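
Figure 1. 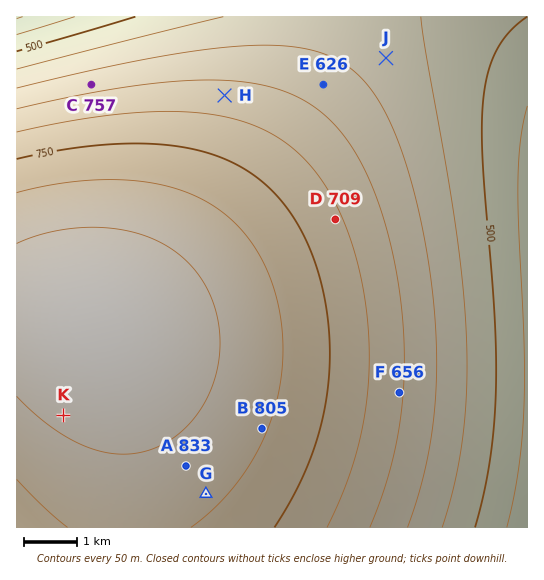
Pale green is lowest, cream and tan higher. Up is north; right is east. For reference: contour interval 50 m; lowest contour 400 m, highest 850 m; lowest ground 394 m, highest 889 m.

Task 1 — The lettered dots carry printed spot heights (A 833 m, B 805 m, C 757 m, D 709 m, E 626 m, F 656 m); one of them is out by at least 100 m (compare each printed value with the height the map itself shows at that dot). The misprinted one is C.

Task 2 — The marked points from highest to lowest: K G H J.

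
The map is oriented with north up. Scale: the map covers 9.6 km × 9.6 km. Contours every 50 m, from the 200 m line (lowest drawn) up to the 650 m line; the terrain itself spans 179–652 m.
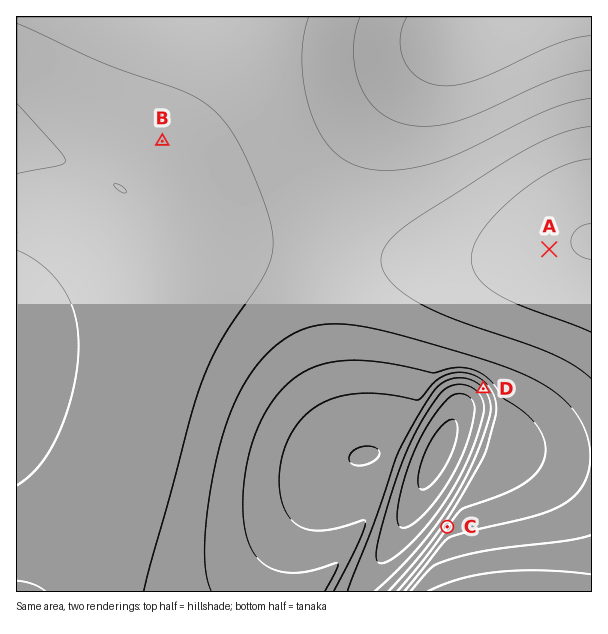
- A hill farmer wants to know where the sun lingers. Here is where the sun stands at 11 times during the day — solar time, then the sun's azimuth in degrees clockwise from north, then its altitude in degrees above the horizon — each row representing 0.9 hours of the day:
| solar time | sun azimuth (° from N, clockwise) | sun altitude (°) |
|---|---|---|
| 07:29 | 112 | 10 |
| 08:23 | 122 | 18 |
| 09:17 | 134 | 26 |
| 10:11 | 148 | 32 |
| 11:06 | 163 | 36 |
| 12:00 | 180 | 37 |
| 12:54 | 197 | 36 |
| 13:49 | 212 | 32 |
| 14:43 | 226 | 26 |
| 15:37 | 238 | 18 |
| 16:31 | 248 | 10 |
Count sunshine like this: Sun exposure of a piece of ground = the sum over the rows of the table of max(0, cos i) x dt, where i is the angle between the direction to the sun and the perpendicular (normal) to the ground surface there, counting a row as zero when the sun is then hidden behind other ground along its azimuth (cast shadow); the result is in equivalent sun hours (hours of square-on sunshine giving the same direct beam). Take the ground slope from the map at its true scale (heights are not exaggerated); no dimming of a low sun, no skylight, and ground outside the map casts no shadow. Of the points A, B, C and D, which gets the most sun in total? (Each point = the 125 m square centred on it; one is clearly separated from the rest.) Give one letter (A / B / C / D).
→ D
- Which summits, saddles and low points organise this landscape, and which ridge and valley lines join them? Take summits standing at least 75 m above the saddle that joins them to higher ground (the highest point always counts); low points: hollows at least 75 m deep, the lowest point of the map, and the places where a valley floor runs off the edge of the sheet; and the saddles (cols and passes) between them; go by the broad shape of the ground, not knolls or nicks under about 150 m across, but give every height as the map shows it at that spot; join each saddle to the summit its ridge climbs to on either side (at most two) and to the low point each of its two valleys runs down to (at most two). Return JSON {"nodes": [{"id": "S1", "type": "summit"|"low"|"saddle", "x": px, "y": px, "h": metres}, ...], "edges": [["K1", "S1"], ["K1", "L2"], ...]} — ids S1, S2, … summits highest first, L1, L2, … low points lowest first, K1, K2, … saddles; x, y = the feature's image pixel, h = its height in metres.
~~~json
{"nodes": [
{"id": "S1", "type": "summit", "x": 588, "y": 242, "h": 652},
{"id": "S2", "type": "summit", "x": 516, "y": 591, "h": 642},
{"id": "L1", "type": "low", "x": 438, "y": 453, "h": 179},
{"id": "L2", "type": "low", "x": 477, "y": 24, "h": 361},
{"id": "K1", "type": "saddle", "x": 326, "y": 252, "h": 538},
{"id": "K2", "type": "saddle", "x": 591, "y": 456, "h": 501}],
"edges": [["K1", "S1"], ["K1", "L1"], ["K1", "L2"], ["K2", "S1"], ["K2", "S2"], ["K2", "L1"]]}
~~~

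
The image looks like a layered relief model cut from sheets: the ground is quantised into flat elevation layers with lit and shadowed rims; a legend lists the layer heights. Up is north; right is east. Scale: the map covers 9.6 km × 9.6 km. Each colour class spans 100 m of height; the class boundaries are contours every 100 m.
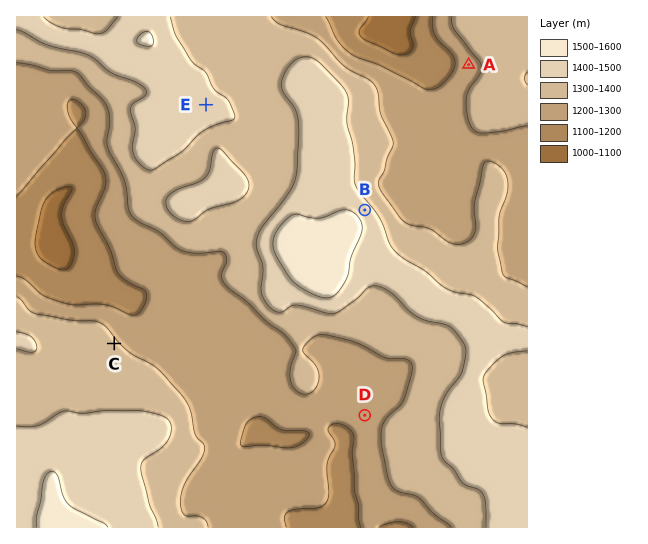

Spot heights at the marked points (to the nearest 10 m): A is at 1260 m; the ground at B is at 1450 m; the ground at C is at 1310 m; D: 1220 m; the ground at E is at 1430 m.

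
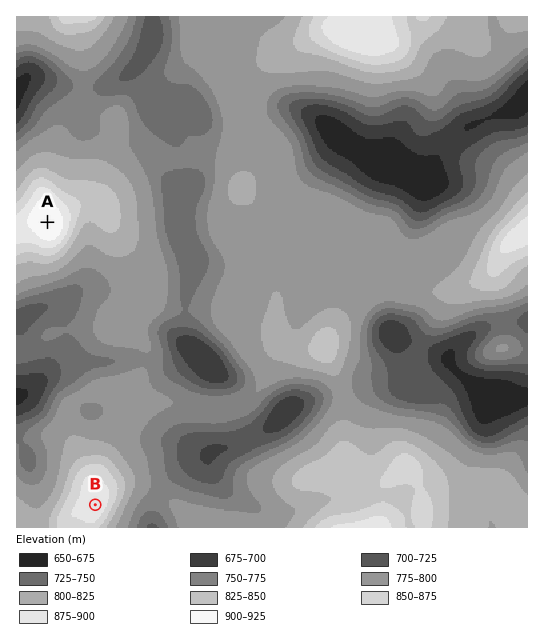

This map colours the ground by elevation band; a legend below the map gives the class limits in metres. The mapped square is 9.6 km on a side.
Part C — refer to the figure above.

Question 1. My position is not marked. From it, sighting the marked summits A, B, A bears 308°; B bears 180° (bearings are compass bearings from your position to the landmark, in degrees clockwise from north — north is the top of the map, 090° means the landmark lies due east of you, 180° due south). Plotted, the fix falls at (95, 260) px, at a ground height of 790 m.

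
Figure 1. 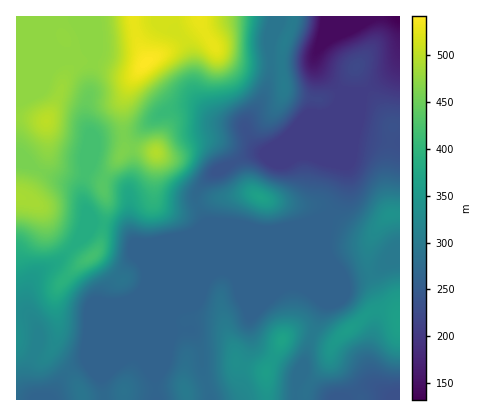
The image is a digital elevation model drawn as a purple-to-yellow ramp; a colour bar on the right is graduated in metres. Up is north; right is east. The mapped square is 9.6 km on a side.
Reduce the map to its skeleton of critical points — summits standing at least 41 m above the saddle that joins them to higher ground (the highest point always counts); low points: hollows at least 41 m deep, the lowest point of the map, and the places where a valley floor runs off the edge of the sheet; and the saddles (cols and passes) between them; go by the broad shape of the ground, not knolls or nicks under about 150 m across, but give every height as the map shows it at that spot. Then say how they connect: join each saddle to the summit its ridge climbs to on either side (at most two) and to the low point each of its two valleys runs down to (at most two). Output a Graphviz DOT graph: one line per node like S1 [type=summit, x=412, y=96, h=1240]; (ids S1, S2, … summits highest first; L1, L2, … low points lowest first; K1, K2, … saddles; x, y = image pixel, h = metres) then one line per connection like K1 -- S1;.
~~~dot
graph terrain {
  S1 [type=summit, x=146, y=62, h=542];
  S2 [type=summit, x=282, y=340, h=369];
  S3 [type=summit, x=260, y=198, h=367];
  S4 [type=summit, x=398, y=322, h=364];
  L1 [type=low, x=398, y=18, h=132];
  L2 [type=low, x=394, y=396, h=234];
  K1 [type=saddle, x=312, y=336, h=300];
  K2 [type=saddle, x=198, y=206, h=275];
  K3 [type=saddle, x=156, y=388, h=265];
  K4 [type=saddle, x=330, y=214, h=263];
  K5 [type=saddle, x=390, y=142, h=233];
  K1 -- S2;
  K1 -- S4;
  K1 -- L1;
  K1 -- L2;
  K2 -- S1;
  K2 -- S3;
  K2 -- L1;
  K3 -- S1;
  K3 -- S2;
  K3 -- L1;
  K4 -- S4;
  K4 -- S3;
  K4 -- L1;
  K5 -- S1;
  K5 -- S4;
  K5 -- L1;
}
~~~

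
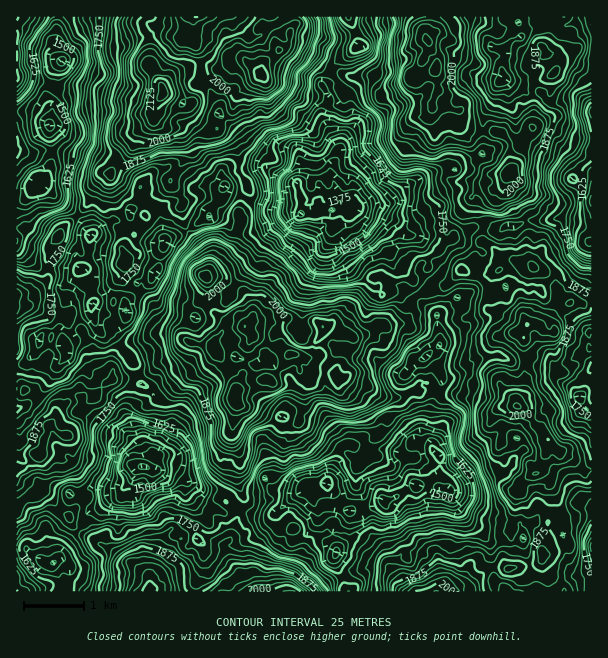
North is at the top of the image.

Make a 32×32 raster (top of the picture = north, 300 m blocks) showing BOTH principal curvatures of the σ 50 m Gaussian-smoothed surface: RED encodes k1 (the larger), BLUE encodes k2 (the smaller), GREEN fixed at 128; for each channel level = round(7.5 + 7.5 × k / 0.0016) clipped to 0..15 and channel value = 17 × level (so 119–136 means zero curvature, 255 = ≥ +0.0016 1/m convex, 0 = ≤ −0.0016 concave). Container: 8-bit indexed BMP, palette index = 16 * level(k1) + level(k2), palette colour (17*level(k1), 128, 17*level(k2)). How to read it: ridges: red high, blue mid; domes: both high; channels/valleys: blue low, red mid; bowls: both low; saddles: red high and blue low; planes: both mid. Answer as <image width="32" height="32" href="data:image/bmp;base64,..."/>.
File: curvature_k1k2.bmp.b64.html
<image width="32" height="32" href="data:image/bmp;base64,Qk02CAAAAAAAADYEAAAoAAAAIAAAACAAAAABAAgAAAAAAAAEAAATCwAAEwsAAAABAAAAAAAAAIAAABGAAAAigAAAM4AAAESAAABVgAAAZoAAAHeAAACIgAAAmYAAAKqAAAC7gAAAzIAAAN2AAADugAAA/4AAAACAEQARgBEAIoARADOAEQBEgBEAVYARAGaAEQB3gBEAiIARAJmAEQCqgBEAu4ARAMyAEQDdgBEA7oARAP+AEQAAgCIAEYAiACKAIgAzgCIARIAiAFWAIgBmgCIAd4AiAIiAIgCZgCIAqoAiALuAIgDMgCIA3YAiAO6AIgD/gCIAAIAzABGAMwAigDMAM4AzAESAMwBVgDMAZoAzAHeAMwCIgDMAmYAzAKqAMwC7gDMAzIAzAN2AMwDugDMA/4AzAACARAARgEQAIoBEADOARABEgEQAVYBEAGaARAB3gEQAiIBEAJmARACqgEQAu4BEAMyARADdgEQA7oBEAP+ARAAAgFUAEYBVACKAVQAzgFUARIBVAFWAVQBmgFUAd4BVAIiAVQCZgFUAqoBVALuAVQDMgFUA3YBVAO6AVQD/gFUAAIBmABGAZgAigGYAM4BmAESAZgBVgGYAZoBmAHeAZgCIgGYAmYBmAKqAZgC7gGYAzIBmAN2AZgDugGYA/4BmAACAdwARgHcAIoB3ADOAdwBEgHcAVYB3AGaAdwB3gHcAiIB3AJmAdwCqgHcAu4B3AMyAdwDdgHcA7oB3AP+AdwAAgIgAEYCIACKAiAAzgIgARICIAFWAiABmgIgAd4CIAIiAiACZgIgAqoCIALuAiADMgIgA3YCIAO6AiAD/gIgAAICZABGAmQAigJkAM4CZAESAmQBVgJkAZoCZAHeAmQCIgJkAmYCZAKqAmQC7gJkAzICZAN2AmQDugJkA/4CZAACAqgARgKoAIoCqADOAqgBEgKoAVYCqAGaAqgB3gKoAiICqAJmAqgCqgKoAu4CqAMyAqgDdgKoA7oCqAP+AqgAAgLsAEYC7ACKAuwAzgLsARIC7AFWAuwBmgLsAd4C7AIiAuwCZgLsAqoC7ALuAuwDMgLsA3YC7AO6AuwD/gLsAAIDMABGAzAAigMwAM4DMAESAzABVgMwAZoDMAHeAzACIgMwAmYDMAKqAzAC7gMwAzIDMAN2AzADugMwA/4DMAACA3QARgN0AIoDdADOA3QBEgN0AVYDdAGaA3QB3gN0AiIDdAJmA3QCqgN0Au4DdAMyA3QDdgN0A7oDdAP+A3QAAgO4AEYDuACKA7gAzgO4ARIDuAFWA7gBmgO4Ad4DuAIiA7gCZgO4AqoDuALuA7gDMgO4A3YDuAO6A7gD/gO4AAID/ABGA/wAigP8AM4D/AESA/wBVgP8AZoD/AHeA/wCIgP8AmYD/AKqA/wC7gP8AzID/AN2A/wDugP8A/4D/ANXl46OUpKXot3JxxZS2x+i20ZCSxvW02MbGgKOlpsamglCAgYHn+MnGx3Gl18a2tLNQxcT4kYHWk8bS+tLXldRQpmKl+NG3tqSRgdaStHGAxICylsXEx9a1x6CykOnmxLKAtvHmw9W159axxseUgfei58PXtcW2uJWxpsaQxsXU1ZL11bGicqLno8Ojw7SQx4LFcNBAoqamcLWz06OktLWk53CgxGCh09SBoMH0tcRQk4L11GCwkIBAcrX7tLakkrOi1delwnBgkJDEx/hg0mGQQPbFxrOjk4KD9aH2xZPn4fqk5tizYKKRUNfU9rDVxcjA1dflsteA1qT3kMHV6cWQ5dX6grKBcYOStfv2ULbXx4NgotZxoHDn9+Sjo/fExYP31cLDkqHGxIKE5PTEsfbGkKSzoqSDo1DX5qPi1JKRwaL3k+mTs9fVcaTq+bNwkrGk+Nf19sXU5NPU++jGtWD5srP2tefDgqbWocL25fjD6OXY1qSQ6KKkk/e01XOwsIC0cMWn+IDGpKS31LSRwbWmtNezoYCissei5aD1gtTDw8OBs6TDopXE+PbGtLTV9dOCw4LYtHBwlrXCg+SyotSQkKPmkKPD6OTlg9Tmx7NgxNf449jU6ZClk9f35vj1kdXns8WA1GDFktSjwtfY1/T258ex6LS0YLa1tbTptdLXxceCxZDkwcLFxOJww9e2cZS2+ZFgtOXVgYG0gqGR59e186NycvfDYIP3/vbDg+e1kYOC5NaTo7X31NaSxtTGxpD0xJGi6fqyoNf4xqakx6VxgcbYtLbmlNe0tdbZtsRxkeb5kHDV1YJQoNnWoqO2tOZggYTWs2DEcdXThLXo1SC0xPrRcNSk5rTRcLD3tJJQwrODcra0pbXVoZCAsJDCsYCkYPPEtZGjo/iiofbUs4CUknJRkaPHgebF+da0xeiSYGCS2Nb4kJP6kqNQ9fqTQMWVo5S1oILXxda2+Pa0cfW0kIGm+veicLG0pYD0gPSwtpHFg7bncNBws8X7taRRs+b006TEsffFgrSjpNWSw2DVgYHWt/fW1pLBYOPUpbXEhFBhYaXq1uf3xtT5hLSSw/aRkILG+KTX18T34/jFttWCcXDHpKPG+JPVo7DGo+aygrPFcLDl6LbGs6SR6Ob3cqSBspS3x5X3+NPSoeXl18TTsbTm1bPC19XXkqTCoLKh+sDBxaOStPP3g5G3k/z4o2Cy9uSQ+rX2gaFgcLTnx7WkciBgxMTp+qTW0ujm5/O2taCgs7LS9Oak5sGj18Xn1ZNxkaK1tpH0cnByxcWB9/e11JBAtdf4xOeCcJHD6aT41cWQt6TH6ca2ssa2lNe1+vi0gMWi5vrXxsPEk6KSpLU="/>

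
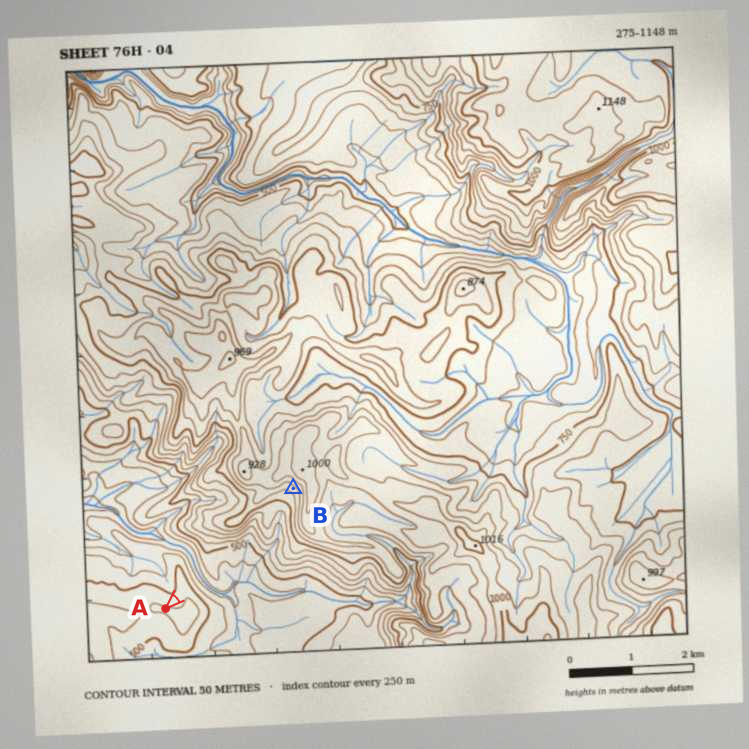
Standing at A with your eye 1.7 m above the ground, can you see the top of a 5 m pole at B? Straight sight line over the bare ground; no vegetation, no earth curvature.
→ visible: true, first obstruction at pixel None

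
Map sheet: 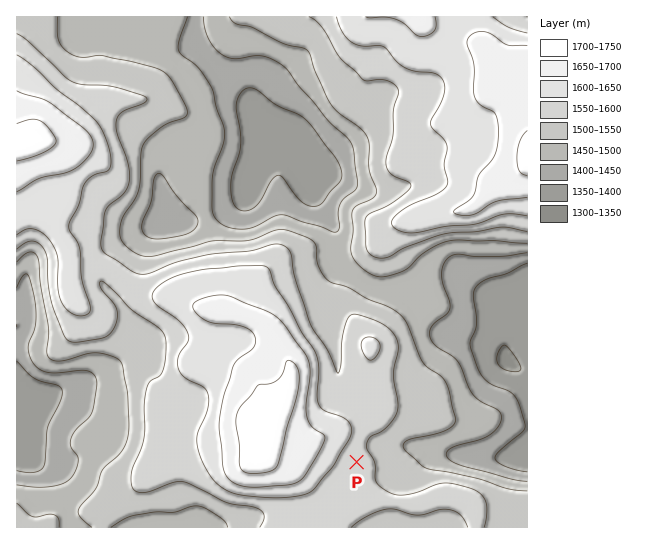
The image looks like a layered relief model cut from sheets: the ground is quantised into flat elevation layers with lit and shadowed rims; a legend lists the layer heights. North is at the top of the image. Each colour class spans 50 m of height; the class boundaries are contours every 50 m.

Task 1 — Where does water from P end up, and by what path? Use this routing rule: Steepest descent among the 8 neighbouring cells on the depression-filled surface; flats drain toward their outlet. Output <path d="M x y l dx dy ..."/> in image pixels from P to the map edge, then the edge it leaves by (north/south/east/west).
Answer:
<path d="M357 462l12-12 29 0 7-3 18 0 2 2 5 0 1 1 12 1 2 2 6 0 2 1 6 0 2 1 8 0 1 2 57 0"/>
exit: east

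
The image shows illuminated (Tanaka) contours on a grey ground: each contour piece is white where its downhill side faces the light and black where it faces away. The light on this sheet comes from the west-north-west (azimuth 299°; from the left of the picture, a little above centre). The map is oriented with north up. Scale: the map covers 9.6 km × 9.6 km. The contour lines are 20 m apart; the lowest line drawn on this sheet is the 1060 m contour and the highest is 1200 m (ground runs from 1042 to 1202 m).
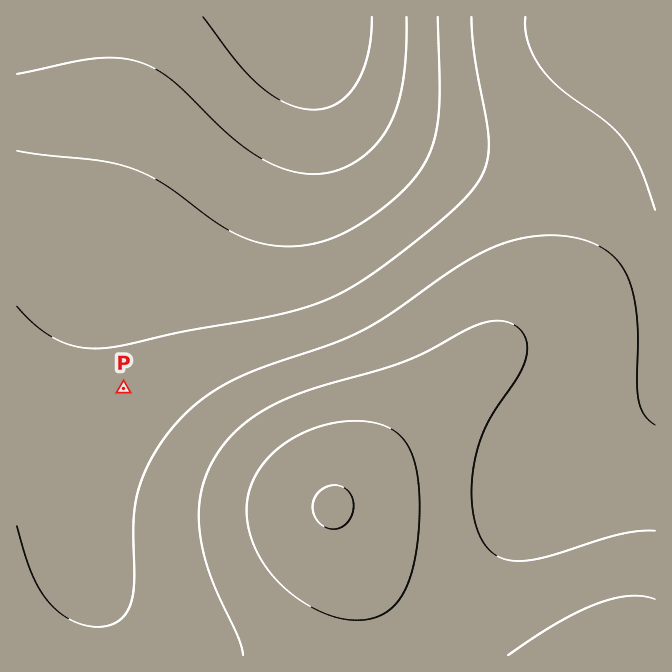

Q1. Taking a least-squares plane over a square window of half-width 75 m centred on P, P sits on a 1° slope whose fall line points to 333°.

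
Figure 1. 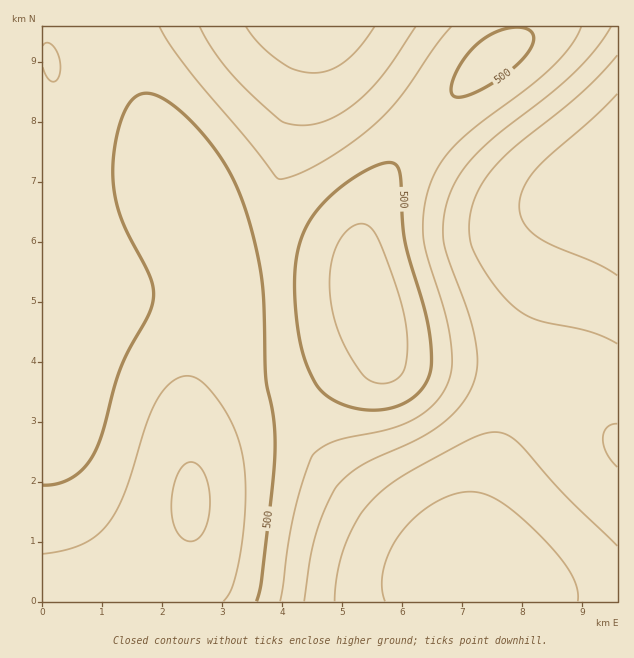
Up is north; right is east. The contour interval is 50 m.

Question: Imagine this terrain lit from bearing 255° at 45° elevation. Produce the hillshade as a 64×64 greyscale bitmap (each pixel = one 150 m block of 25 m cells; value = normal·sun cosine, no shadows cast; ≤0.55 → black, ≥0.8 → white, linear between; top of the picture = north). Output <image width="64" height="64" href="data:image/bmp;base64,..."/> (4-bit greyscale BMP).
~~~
<image width="64" height="64" href="data:image/bmp;base64,Qk12CAAAAAAAAHYAAAAoAAAAQAAAAEAAAAABAAQAAAAAAAAIAAATCwAAEwsAABAAAAAAAAAAAAAAABEREQAiIiIAMzMzAERERABVVVUAZmZmAHd3dwCIiIgAmZmZAKqqqgC7u7sAzMzMAN3d3QDu7u4A////AKqqqqqqqquqqZh2VURERVZmd3eIiIiZmZmqqqq7u7u7qqqqqqqqu6qpmHZVRERFVWZ3d4iIiJmZmqqqq7u7u7uqqqqqqqq7qqmIdlRERERVZnd3iIiImZmaqqq7u7u7u5maqqqqq7u6qYd2VERERVVmd3eIiImZmaqqq7u7u7zMmZmqqqq7u7qph2ZURERFVWZ3d4iIiZmZqqq7u7u8zMyZmaqqq7u7uqmHZVREREVWZnd3iIiJmZqqq7u7u8zMzJmaqqqru7u6qYdlVERERVZmd3eIiImZmqqru7u8zMzMmZqqqru7u7qph2VURERVVmZ3d4iIiZmaqru7u8zMzMyZmqqru7u7uqmHZVRERFVWZnd3iIiJmaqqu7u8zMzMzJmaqqu7vMu6qYdlVERFVWZnd3iIiImZqqq7u8zMzMzLmZqqu7vMy7qph2VUREVVZmd3eIiIiZmqq7u7zMzMzLuZqqq7vMzLupmHZVREVVZmZ3d4iIiJmaqru7vMzMzMu5mqq7vMzMy6mIdlVVVVVmZ3d4iIiImZqqu7vMzMzMu7maqru8zMzLqYd2VVVVVmZ3eIiIiIiZmaq7u7zMzMu7uZqqu8zMzMuph3ZVVVVmZ3iIiIiIiImZqqu7vMzMy7u5mqu7zMzMy6mHdlVVVmZniIiIiIiIiZmqq7u7zMu7u7maq7vMzMy7qYd2ZVVmZniIiZmIiIiImZqqu7u7u7u7qZqru8zMzLuph3ZmZmZniJmZmZmIiIiJmaq7u7u7u7qpmqu7zMzMu6mHdmZmZneJmZqpmYiHd4iZqqu7u7u7qqmaq7vMzMy7qYd2ZmZneJmqqqqZiHd3eImaqru7u7qqqZqru8zMzLqph3ZmZneJqqq7uqmId2Z3iJmqq7u7qqqZmqu7zMzLuqmHdmZ3d4mqu7u7qYh2ZmZ4iaqqu6qqqZmaqru8zMu6mYd3d3d4mqu7zLuph2ZVVmeJmqqqqqqZmZqqu7zMy7qZh3d3d3iau8zMy6mHZVVVZ4iZqqqqqpmZmaq7u8y7upmId3d3iKu7zMzLqYdlREVWeJmaqqqpmZmZqqu7u7u6mYh3d3iIq7zMzMuphlRDRFZ4iZmqqpmZiZmaqru7u7qpiIh3iImrzMzMy6l2VDM0VneJmZmZmZiJmZqqu7u7uqmYiIiIiavMzdzLqHZEMzRWZ4iZmZmZmImZmaqru7u6qZiIiIiJrMzd3MuodUMzNFZniJmZmZmIiZmZqqq7u7qqmYiIiIm8zd3cuphlQzM0VWeImZmZmYiImZmaqru7u6qZiIiIibzN3dy6l2UzMzRVZ4iJmZmYiIiJmZqqq7u7qqmYiIiJvN3dzLqHVDMjNFVniImZmYiIiIiZmaqru7u6qZiIiIm83d3MuYZUMiI0VWeIiJmYiIiIiJmZqqu7u7qpmIiIibzd3cupdlMyIjRWZ3iIiIiIiIiIiZmqu7u7uqmYiIiJvN3dy6l2QyIiNFZneIiIiIiIiIiZmaq7u7u6qZiIiInM3dzLqHVDIiM0Vmd4iIiIiIiIiJmaqru7u7qpmIh3iszd3MuYZUMiIzRWZ3iIiIiIiIiImZqru7y7uqmYh3eKzN3cuphlMiIjNFZ3eIiIiIiIiIiZmqu7zLu6qYh3d4rMzcy6l2QyIiNEVneIiIiIiIiIiZmqq7vMu7qZiHd3iszMzLqXZDIiI0VWd4iIiIiIiIiJmaq7vMy7qpmHd3eKvMzMupdlMyIzRWZ3iIiIiJmYiImaqru8zLuqmId3d4q8zMy6l2VDMzNFZneIiIiJmZmYmZqru8zMu6mYd3d3ebvMy7qYZUMzNEVmd3iIiImZmZiZmqu7zMu7qYh3Zmd5u7u7uph2VDM0RVZ3eIiImZmZmJmqq7zMy7qph3ZmZnmru7u6mHZVRERFVmd4iIiZmZmZmaq7vMzLupmHdmZmeaq7u7qph2VURFVWZ3eIiJmZmZmZqrvMzLuqmHdmZmZ4qqu7uqmHdlVVVVZnd4iIiZmZmZmqu8zMu6mYd2ZmZniaqru6qph3ZVVVVmd3iIiJmZmZmau7zMy7qYh2ZmZmeJmqq7uqmYd2ZlVmZnd4iIiZmZmaq7vMy7qph3ZmZmZ4maqqu7qpmIdmZmZmd3eIiImZmZqru8zLupiHZmVmZniZmqq7u6qZiHdmZmZnd3iIiJmZmqu7zLuqmHdmVWZmd4mZqru7uqqZh3dmZmd3d4iIiJmaq7vLu6mYdmZVZmZ3iZmqu7u7uqmYh3ZmZnd3eIiIiZqru7u7qYh2ZVVmZneImaqru7u7qqmId3ZmZ3d3eIiJmqu7u7qph3ZlVWZmd4iZqqu7u7u7qpmHd3ZmZ3d3eImaq7u7upmHZlVVZmd3iJmaq7vMzLu6qZiHd2ZmZ3d3eZqru7uqmHdmVVZmZ3eImZqru8zMzLuqmYh3ZmZmZnd5mqu7u6qYd2ZVVmZnd4iZmqu7zMzMy7qpmHd2ZmZmZnmqu7u6qZh2ZlVmZnd3iJmaq7vMzMzMu6qYh3dmZmZmaaq7u7qpiHZmVWZmd3iImZqru8zMzMzLuqmId2ZmZmZpqru7qpmHdmZWZmd3eIiZmqu7zMzMzMu6qZiHdmZlVWqqu7uqmIdmZmZmZ3d4iJmaq7vMzMzMy7uqmId3ZmVVWqq7uqqYh2ZmZmZnd4iImZqru8zMzMzLu6qZiHdmZlVaqru6qZh3ZmZmZnd3iIiZmqu7vMzMzMu7qpmYh3ZmZV"/>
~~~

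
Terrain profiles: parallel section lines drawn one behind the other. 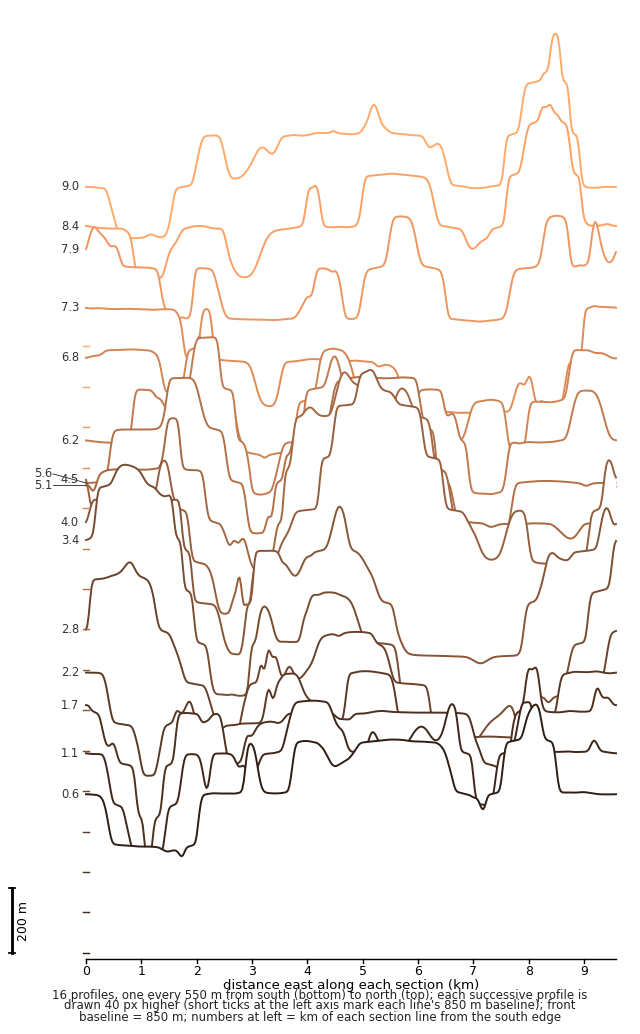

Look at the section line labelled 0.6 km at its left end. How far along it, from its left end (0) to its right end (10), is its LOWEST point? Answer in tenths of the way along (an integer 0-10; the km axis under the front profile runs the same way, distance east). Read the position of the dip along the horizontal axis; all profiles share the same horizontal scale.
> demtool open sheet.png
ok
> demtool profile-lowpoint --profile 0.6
2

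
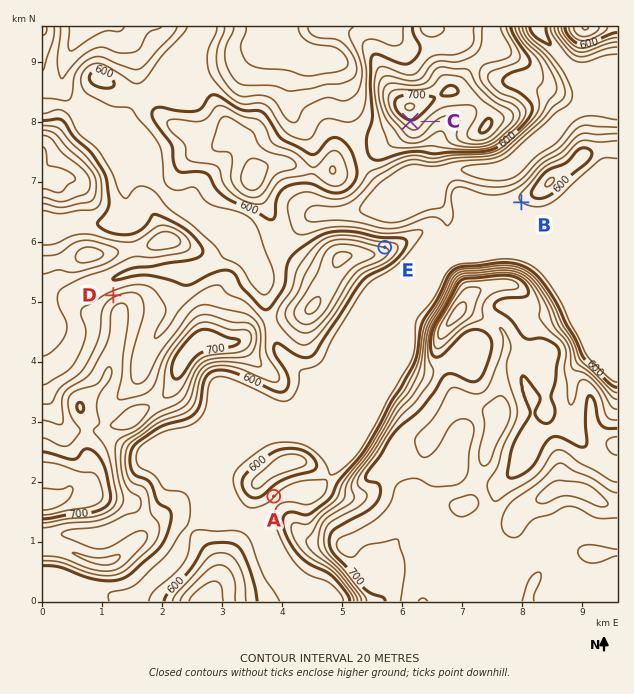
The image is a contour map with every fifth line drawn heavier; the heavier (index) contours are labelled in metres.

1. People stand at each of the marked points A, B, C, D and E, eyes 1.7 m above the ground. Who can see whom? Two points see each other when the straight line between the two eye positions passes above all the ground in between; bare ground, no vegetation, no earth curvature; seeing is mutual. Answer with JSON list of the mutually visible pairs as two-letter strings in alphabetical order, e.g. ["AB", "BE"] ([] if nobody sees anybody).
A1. ["BC", "BE", "CD", "CE"]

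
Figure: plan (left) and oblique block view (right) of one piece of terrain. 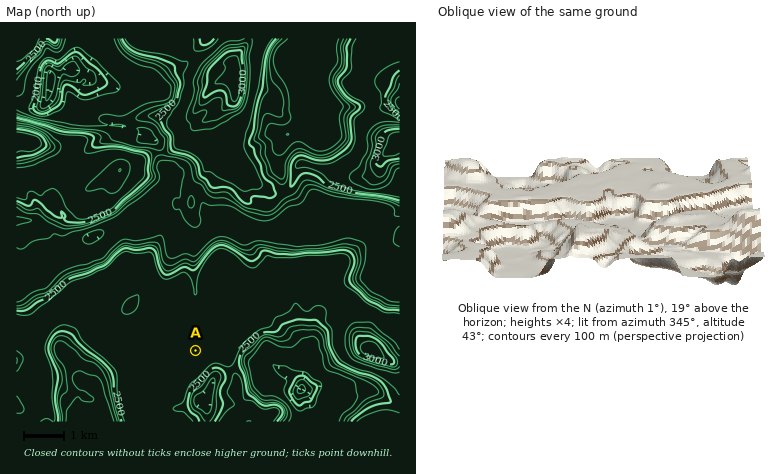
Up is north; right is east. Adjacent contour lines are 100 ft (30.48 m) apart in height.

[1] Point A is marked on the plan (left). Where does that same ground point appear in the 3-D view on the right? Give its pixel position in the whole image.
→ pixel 608 176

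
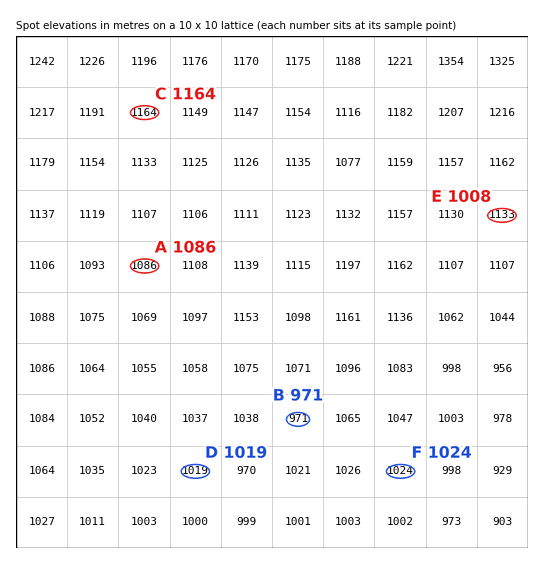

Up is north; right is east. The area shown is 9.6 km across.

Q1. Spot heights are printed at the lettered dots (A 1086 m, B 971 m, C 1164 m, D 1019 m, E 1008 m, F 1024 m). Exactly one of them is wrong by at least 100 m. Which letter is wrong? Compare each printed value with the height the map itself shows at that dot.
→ E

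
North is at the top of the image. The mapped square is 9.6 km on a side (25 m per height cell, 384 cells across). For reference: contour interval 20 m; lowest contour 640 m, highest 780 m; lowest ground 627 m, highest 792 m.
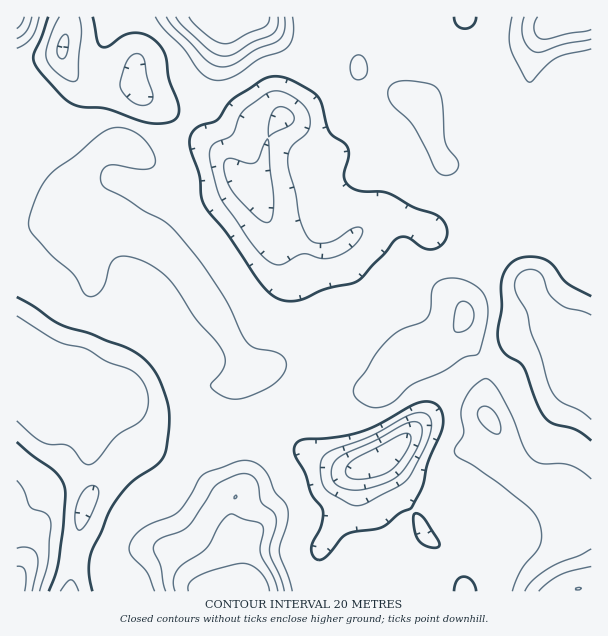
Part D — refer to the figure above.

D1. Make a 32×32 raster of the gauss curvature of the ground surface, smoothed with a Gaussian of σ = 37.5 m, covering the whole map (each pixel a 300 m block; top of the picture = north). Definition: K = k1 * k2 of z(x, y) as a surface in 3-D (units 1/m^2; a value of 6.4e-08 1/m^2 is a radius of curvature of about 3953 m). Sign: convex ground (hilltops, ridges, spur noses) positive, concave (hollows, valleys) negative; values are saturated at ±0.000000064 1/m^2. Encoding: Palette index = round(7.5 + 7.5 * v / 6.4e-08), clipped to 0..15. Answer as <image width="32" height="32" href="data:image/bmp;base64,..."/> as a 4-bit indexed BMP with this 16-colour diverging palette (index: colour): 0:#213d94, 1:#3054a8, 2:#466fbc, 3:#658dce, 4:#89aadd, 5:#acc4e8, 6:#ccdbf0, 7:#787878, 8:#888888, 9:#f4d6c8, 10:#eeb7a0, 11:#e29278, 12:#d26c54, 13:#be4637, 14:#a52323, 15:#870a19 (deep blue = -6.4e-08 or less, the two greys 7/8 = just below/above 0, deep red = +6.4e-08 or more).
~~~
<image width="32" height="32" href="data:image/bmp;base64,Qk12AgAAAAAAAHYAAAAoAAAAIAAAACAAAAABAAQAAAAAAAACAAATCwAAEwsAABAAAAAAAAAAlD0hAKhUMAC8b0YAzo1lAN2qiQDoxKwA8NvMAHh4eACIiIgAyNb0AKC37gB4kuIAVGzSADdGvgAjI6UAGQqHALdFh4eNmI/Fd3eIiHh2ab54VJd3N3dkiIiIiHd3h2Z3c3aHaod3YNmIiHeHeHeHd4eGd3iGeIyHdnd4iHh4h4d4bYh3mHZWZYdnd3h4iId3d3eHiIh655dWVXVoh4h3iHiFZ3d3V7d4a/vUV4d3Z6h3h3iId3hFdySpvIiIdnh3ineId3eHd3dmiH/FdneIiHh4h4d3d3eHh3maonrnd3h5h4iId3d3d3eIlgJph3eGd3d4qHiHmId3iHd3dmd4p4d4d4Z4iHiXd3d3iId3iIeHaYd3d4d3h3d3iJh1aXd4h4d3eHd3d4d4eHeHeXt4eHeId4h4iHd3eHh3iK12d3h3eId3d4h3d3h3h3eYZ4V3iId4iHd3d4h3d4d3dlf4iHeIeIiHeId3eId3d3d0VHd3eHd3h3iIh2eIiIl3d3d3aHmJd3d4eIeJiHd5eIeId4mIeIh3Z4iHh3eHd3d3eHh3h3eId3ioh3eId3d3d3d3d3d4dniLl3mIiHd4h4h4iId3WPZ3WmdqeHd3d4d4d4h3d3qldmdoWEd3iHeIiHd3iHd2h2eImL9oeHd4h4d3d3d3Zqt3dnjHV3d4iHeHh3h3ZGeHh1RnVneHeIh3d3eHI/eHuXdHe3Z3iHh3d3c2phX4h4iJjYgid3iId3d1iYb3qXdkXKl+8nd3d3eIds2O"/>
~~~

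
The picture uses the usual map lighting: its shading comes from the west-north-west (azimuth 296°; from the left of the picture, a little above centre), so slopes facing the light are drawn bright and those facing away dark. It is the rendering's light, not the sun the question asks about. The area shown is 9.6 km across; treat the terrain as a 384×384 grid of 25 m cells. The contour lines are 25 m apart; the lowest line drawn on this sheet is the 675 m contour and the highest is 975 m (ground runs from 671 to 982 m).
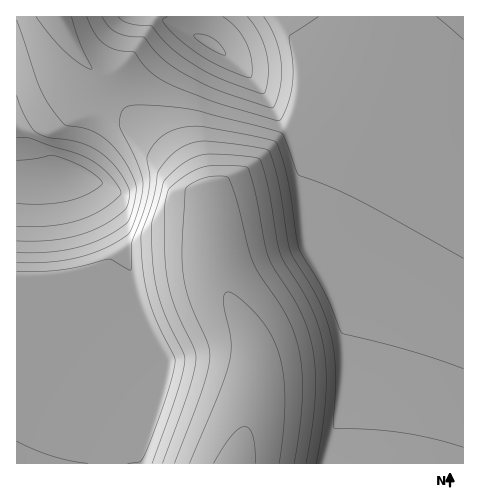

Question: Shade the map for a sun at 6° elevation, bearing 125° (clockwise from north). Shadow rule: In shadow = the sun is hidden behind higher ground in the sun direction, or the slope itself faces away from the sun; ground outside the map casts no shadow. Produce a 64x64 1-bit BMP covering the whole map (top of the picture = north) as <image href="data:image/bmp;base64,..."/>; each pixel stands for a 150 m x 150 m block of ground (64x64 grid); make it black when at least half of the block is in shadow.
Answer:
<image width="64" height="64" href="data:image/bmp;base64,Qk0+AgAAAAAAAD4AAAAoAAAAQAAAAEAAAAABAAEAAAAAAAACAAATCwAAEwsAAAIAAAAAAAAA////AAAAAAAAADgAAAAAAAAAPAAAAAAAAAA8AAAAAAAAABwAAAAAAAAAHgAAAAAAAAAeAAAAAAAAAA4AAAAAAAAADgAAAAAAAAAPAAAAAAAAAAcAAAAAAAAABwAAAAAAAAAHAAAAAAAAAAcAAAAAAAAAAwAAAAAAAAADAAAAAAAAAAAAAAAAAAAAAAAAAAAAAAAAAAAAAAAAAAAAAAAAAAAAAAAAAAAAAAAAAAAAAAAAAAAAAAAAAAAAAAAAAAAAAAAAAAAAAAAAAAAAAAAAAAAAAAAAAAAAAAAAAAAAAAAAAAAAAAAAAAAAAAAAAAAAABAAAAAAAAAAHAAAAAAAAAAfAAAAAAAAAA/AAAAAAAAAD+AAAAAAAAAP8AAAAAAAAA/wAAAAAAAAH/gAAAAAAAA/+AAAAAAAAD/8AAAAAAAAP/4AAAAAAAA//4AAAAAAAD//AAAAAAAAD/gAAAAAAAADgAAAAAAAAAAAAAAAAAAAAAAAAAAAAAAAAAAAAAAAAAAAAAAAAAAAAAAAAAAAAAAAAAAAAAAAAAAAAAAAAAAAAAAAAAAAAAAAAAAAAAAAAAAAAAAAAAAAAAAAAAAAAAAAAAAAAAAAAAAAAAAAAAAAAAAAAAAAAAAAAAAAAAAAAAAAAAAAAAAAAAAAAAAAAAAAAAAAAAAAAAAAAAAAAAAAAAAAAAAAAA=="/>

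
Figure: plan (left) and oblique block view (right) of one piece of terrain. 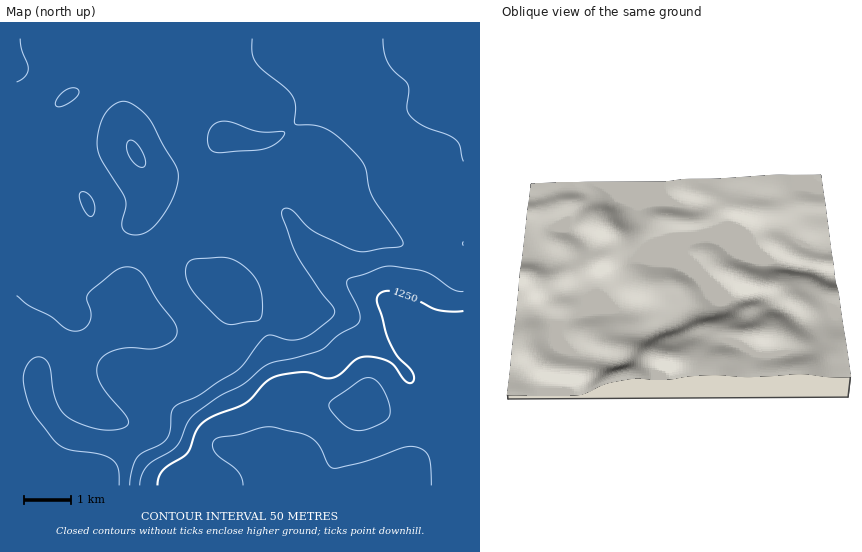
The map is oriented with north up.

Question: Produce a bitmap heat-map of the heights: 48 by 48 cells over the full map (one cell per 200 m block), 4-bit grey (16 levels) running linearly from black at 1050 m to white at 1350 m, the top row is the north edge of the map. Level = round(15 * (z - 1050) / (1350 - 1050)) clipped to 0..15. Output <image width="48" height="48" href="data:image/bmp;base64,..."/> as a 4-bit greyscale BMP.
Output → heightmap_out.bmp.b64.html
<image width="48" height="48" href="data:image/bmp;base64,Qk32BAAAAAAAAHYAAAAoAAAAMAAAADAAAAABAAQAAAAAAIAEAAATCwAAEwsAABAAAAAAAAAAAAAAABEREQAiIiIAMzMzAERERABVVVUAZmZmAHd3dwCIiIgAmZmZAKqqqgC7u7sAzMzMAN3d3QDu7u4A////ABERERERI2iavMy7vN3u7u3d3d3u7u3czBERERERI1eau8u7zN3u7u3d3d3e7u3MzBERERIiI1aJqru8zd7u7u3czM3d3t3MzBERIiIjNEVniavN3e7d7u3czMzM3d3MzBESIzMzM0RFaJvN3d3d3d3MzMzMzMzMzBEiMzMzMzNEV5vMzN3d3dzMzMzMzMzMzBIjMzIiIjM0Voq7u8zMzMzMzd3czMzMzCIzMiIiIjNEVniaq7vMzMzM3e3dzMu7vCIzMiIiIzREVWeJqqu8zMzM3u7dzLu7uyMzIiIiMzRERFVniZq7zMzM3e7dy7u7uyMzIiIjM0RERERWd4mru7u7zN3cuqq7uyMzIiIjMzMzMzRFVniau7uqq83Muqq6qiMzIiIjMzMzMzRERWeJmaqZmry7qqq6qiIyIiIjMzMzMzRERFZ3eIiZmaqqqqu6qiIiIiIiMzMzMzRERFVmZnd4mZmaq7u6qiIiIiIiIiIiIzREVVVVVVZniZmaq7u6qiIiIiIiIiIiIzRFVVVVVVVWeIiau7uqqiIiIzMiIiIiIzRFVVVVVERVZ3iau7qqqiIjMzMiIiIiM0RVVVVVRERFVniau6qqqiMzMzMiIiIjNEVVZlVURERFZomqqqqqmTNEQzMiIiIjRFVWZmVURERVZ4mqqqqZiDRERDMyIiIzRFVmZmVUREVWd4maqZmYd0RVREMzIiIzRVVmZlVEREVnd3iJmYiHZkVVVURDMzM0RVVVVVVERFZnd3d3h3d2ZlVURVVEMzM0RVVVVVRERVZmZmZmZmZmZ1VERFVURERERVVVVERERVZmVVVVVVZmd0RDREVVVVVEREREREREVVVVVEREVWZndzMzNEVVVVVVREREREREVVVUREREVmZndzMzNEVVVVZVRERERERFVVVERERFVmZmZjMzNFVVVVZlVERERERFVVRERERVZmZmZjMzRFVVVVZmVURERERFVURERERWZmZmZzMzRFVVVWZmVUREREREREREREVWZmZmZzM0RFVFVmd2ZVREREREREREREVWZmZmdzM0RERFVnd2ZVREREREREREREVWZmZ3dzM0RERFZ3h2VVVVRERERERERFVWZmZ3dzNERERWZ4h2VUVVVVVVRERERVVmZmd3dzNERERWd4dlVEVVVVVVVURERWZmZnd3eDRERERWd3dlRERVZVVVVVRFVmd3d3d3iERERERWZ3ZURERVVVVVVVVVZnd3d3eIiERVVERFZmZURERFVUREVVVmZ3d3d4iIiERVVURFVlVEQzRERERERVZmZ3d3d4iIiERFVVVEVVREMzM0QzRERVZmZnd3d4iIiDNEVVVEREQzMzMzM0REVVZmZmd3d4iIiDM0RFREREQzMzMzNERVVVVmZmd3d4iIiCMzREREREMzMzMzNEVVVVVWZmd3eIiIiCMzMzM0RDMzMzMzRFVVVVVmZnd3iIiIiCMzMzMzQzMzMzMzRFVVVVVmZnd4iIiIiDMzMzMzMzMzMzMzRFVVVVVmZnd4iIiIiA=="/>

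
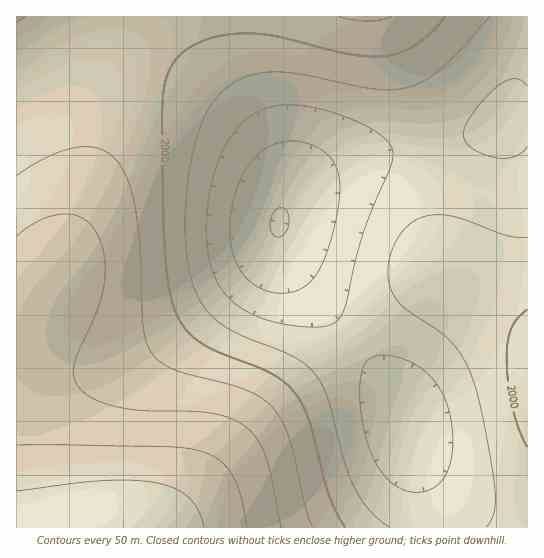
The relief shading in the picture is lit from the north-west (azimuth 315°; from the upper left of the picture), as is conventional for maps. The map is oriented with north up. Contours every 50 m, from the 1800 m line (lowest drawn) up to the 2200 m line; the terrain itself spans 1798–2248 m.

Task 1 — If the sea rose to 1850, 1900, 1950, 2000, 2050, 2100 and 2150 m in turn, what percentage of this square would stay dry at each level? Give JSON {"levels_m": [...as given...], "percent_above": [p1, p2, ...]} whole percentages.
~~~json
{"levels_m": [1850, 1900, 1950, 2000, 2050, 2100, 2150], "percent_above": [95, 83, 61, 43, 26, 17, 7]}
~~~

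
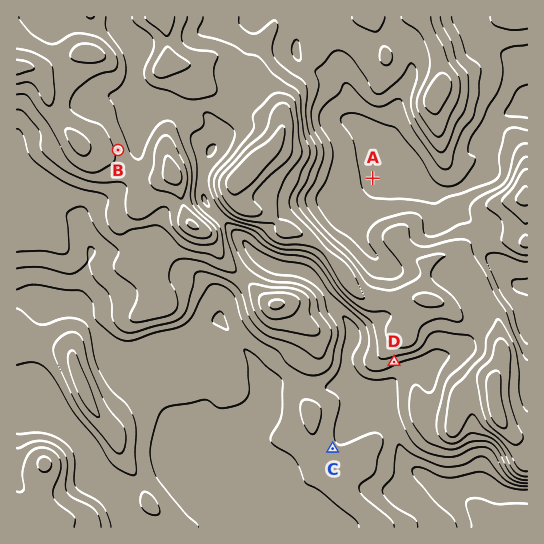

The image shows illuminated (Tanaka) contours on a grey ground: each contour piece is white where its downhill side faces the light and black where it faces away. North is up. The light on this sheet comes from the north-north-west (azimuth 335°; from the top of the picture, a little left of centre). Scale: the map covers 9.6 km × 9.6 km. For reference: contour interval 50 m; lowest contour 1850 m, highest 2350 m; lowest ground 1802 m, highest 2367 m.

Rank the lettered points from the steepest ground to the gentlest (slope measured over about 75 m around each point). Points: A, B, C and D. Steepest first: D B C A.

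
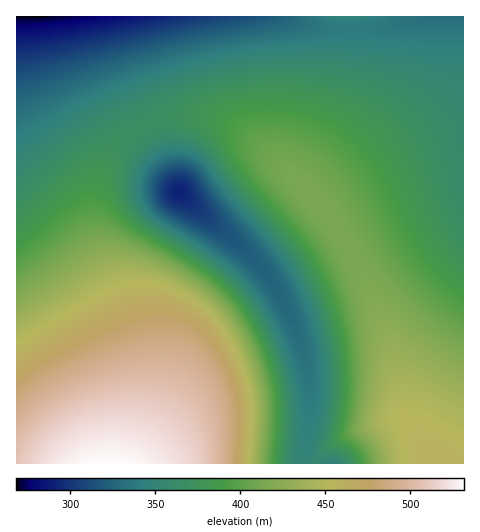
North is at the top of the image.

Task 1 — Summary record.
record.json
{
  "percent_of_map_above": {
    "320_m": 94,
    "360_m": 71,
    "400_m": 42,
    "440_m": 23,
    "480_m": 13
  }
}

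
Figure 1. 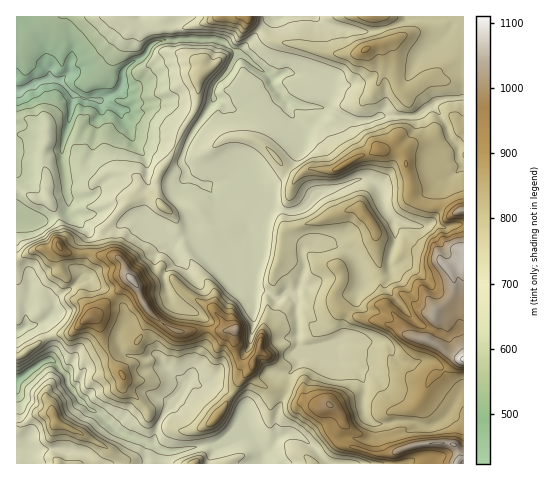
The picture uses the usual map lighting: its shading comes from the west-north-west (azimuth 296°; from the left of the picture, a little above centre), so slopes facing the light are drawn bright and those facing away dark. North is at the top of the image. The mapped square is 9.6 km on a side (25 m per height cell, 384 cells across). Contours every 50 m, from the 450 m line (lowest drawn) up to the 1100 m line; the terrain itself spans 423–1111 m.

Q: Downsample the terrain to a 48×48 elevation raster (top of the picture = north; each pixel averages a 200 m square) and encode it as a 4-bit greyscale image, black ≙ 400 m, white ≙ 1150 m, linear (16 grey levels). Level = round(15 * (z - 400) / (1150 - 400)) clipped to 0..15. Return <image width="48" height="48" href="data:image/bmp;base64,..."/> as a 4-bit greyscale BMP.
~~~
<image width="48" height="48" href="data:image/bmp;base64,Qk32BAAAAAAAAHYAAAAoAAAAMAAAADAAAAABAAQAAAAAAIAEAAATCwAAEwsAABAAAAAAAAAAAAAAABEREQAiIiIAMzMzAERERABVVVUAZmZmAHd3dwCIiIgAmZmZAKqqqgC7u7sAzMzMAN3d3QDu7u4A////AFVmd3d3d3ZlVnhmZmVVZnd3d4mquqqrzVVmZmd4h2VVVVZVVmVVZnZomru7zMu8zVVnd4iHZVVVZmZlVVVVZmaJqqqaq7zMzGZomZhlVVVWd3iHVVVmZmeau6mZmZmZqmZ5mHZUVWZ2Z3iZdVVmZ4mru5iIiZmZmVaJl1VFVmeGZmeJhlVneJu8yoiJmZmZmUV5hkRWZ3h2ZmZ4l2Z3eavMuoiJmaqZmTV4dUVniYd2ZmZniHd4eKq7qYeImZqpmTRnZFZ3mph3ZmZmiZiIiJmYh3eIiZqqmTNFVFZ4mph3ZmZmeamHd4h3d3d4iZqqqlM0RWZ4mZh2ZmZnequYd3d3d3d4iZmqvHZDRWeJmIh3d3d4iqu6d2ZmZ3d4iZmrzmdlVneJmJiIiYiJq5q4d2ZmZ3d4iavNzVZmeIiZmZmJq7qavJiod3d3d3d4m83MzFVWeKqqmZmbzLurzKeYd3d3d3iavMvMzFVVZ6u7mZq8qZmbu4Z3d3d4iJqru6vdzFVlZou7qZvJiIirmGZ3d2d4mZmrurzdzFVmZ5mqqayoiImZhmVmZmd4iIiqqrzMzGZmZ4iJq8yoeIiIZVVnZmd4iHeJmqu83WZneHeJrNyoiHd2VVVnd2d4iHeIiKq83WZoiIeJvcuHd2ZlVVVnd3d4iHeIeJm83XZ4mIiavLl3ZmZVVVVXd3eIiHeIeInN3Xiaqpmry5dmZmVVVVVXh3d3d3iIeInN3VeJuoiImHZmZlVVVVVWd3d3d3iYeIm83URXmHZnd2ZmZlVVVVVWd3d3d4iYd4iavERFZlVmZmZmZlVVVVVWeIiIiImYd3eJqkREVEVWZmZmZlZlVVVWZneJmZqHd4iJvERVVEVWZmZndmZVVVVVZmZ4iZl2eJmavEVVVEVVZnZ3ZVVVVVVVZ2ZmeIh2eZmZmlVVREVVZmZmVVVVVVVVaHZmZndmeamYiURVREVVVmZmVVVVVVVWaId3dmZniamIiERVREVVVmZmZVVVVVVWd4mZqXd4ipmIiERVRERVVVVWZVVVVVVndmeImqmZmpmIiERVNERERERVZVZmVVZ3ZlZneJqqqpmIiERVQ0REQzRFZlVmZmd2ZVVmd4mqqZmYiERVQ0Q0MzRFZlVWZmZmVVVmZniJmZiIiERFQjMzMjNFVmVVVVVVVVVWZmZniIiIiEREMjMiIiNEVWVVVVVVVVVVZmZmZ3d3iCMzMiIRIiM0VWZUVVVVVVVVZnd3eId3dxIiIREREiNEVWdUVVVVRVVVZneHiIh3dxERESIiIiNEVmdkVVVUVVVVZmeIiIiIiCIRESIzIjNEVnh1RVVEVVVVZneIiIiIiCIhIiIzMjRFVniHVFRFVVVmZ4iImIiIiDIiIiIzMzNFZnd3ZERVVmZ3iJmZmIiIiDMiIiMzREQ1VmZlVEVmZ3d4iJqpmYd3dzMiMzM0RVVERERERmZnd3d3d4iZmYh3dyMzMzNFVVVVZmZmeIdmZnZmZ3eIiYh3dyIzMzRVVVVmZmeJmqlmZmZmeImZh3d3dw=="/>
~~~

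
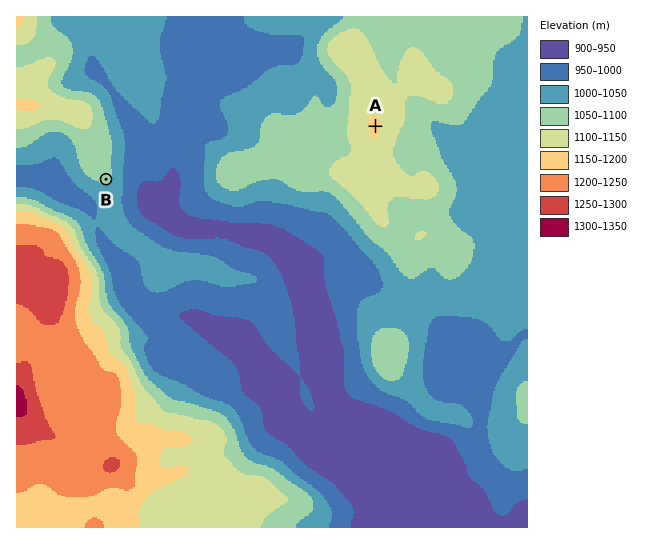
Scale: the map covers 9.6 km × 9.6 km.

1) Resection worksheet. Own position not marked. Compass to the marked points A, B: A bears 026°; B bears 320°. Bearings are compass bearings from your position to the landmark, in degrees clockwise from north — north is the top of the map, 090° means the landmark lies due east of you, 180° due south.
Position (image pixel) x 260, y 363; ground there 940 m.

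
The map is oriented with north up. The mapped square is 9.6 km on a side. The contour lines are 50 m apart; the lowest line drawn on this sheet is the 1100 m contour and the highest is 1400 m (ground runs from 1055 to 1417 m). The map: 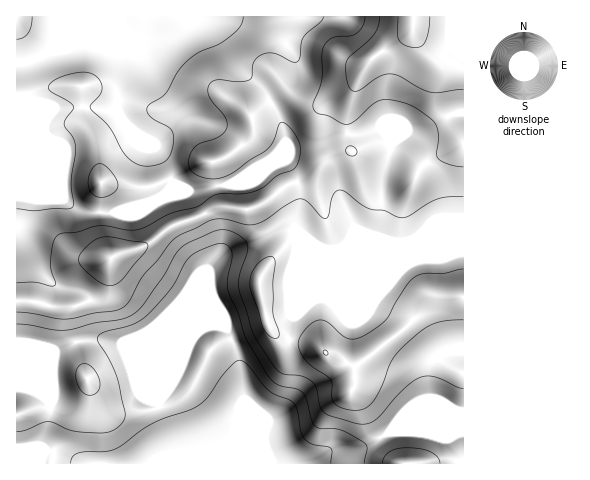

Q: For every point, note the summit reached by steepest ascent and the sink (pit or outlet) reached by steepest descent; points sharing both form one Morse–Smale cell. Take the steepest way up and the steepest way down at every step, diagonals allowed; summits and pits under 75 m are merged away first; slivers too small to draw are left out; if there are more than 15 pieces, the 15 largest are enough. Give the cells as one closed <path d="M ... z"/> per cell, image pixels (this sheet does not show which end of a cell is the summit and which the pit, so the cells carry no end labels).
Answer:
<path d="M463 16l-50 0-1 15-8 7-29 18-10 10-11 21-7 23-1 17 5 24-24 7-16 18-14 6 4 20-6 30-5-2-13 0-25 12-25 10-15 13-5 7-44 107-3 24-2 0-18-18-20-42-14-4-18 0-24 7-10 5-2 7 0 40-2 5-17-13-7-2-10 1 1 75 284 0 10-2 21-12 21 0 12-4 24-14 30 0 14 4 18 0 13-4z"/><path d="M412 16l-395 0-1 47 4 1 1 32 42 101 7 8 12 6 30 2 34-9 16-8 11-13 16 8 40-6 16-9 40-15 3 1 10 20 13-6 16-18 24-7-4-13-1-20 2-14 9-23 8-15 10-10 29-18 8-7z"/><path d="M297 182l-14 6-27 19-10 3-28-3-7 3-15 8-27 9-22 18-9 4-27 9-11 33-9 9-7 3-16 5-12 0-24-7-15 0-1 87 17 2 17 13 2-5 0-40 2-7 28-11 24-1 16 5 18 41 19 18 4-24 46-109 14-16 8-5 21-7 25-12 13 0 5 2 6-30-1-14z"/><path d="M19 64l-3 0 1 237 15 0 24 7 12 0 16-5 7-3 9-9 11-33 27-9 9-4 22-18 27-9 15-8 7-3 25 3 13-3 27-19 14-7-6-13-6-7-40 15-16 9-40 6-16-8-4 6-12 10-38 13-14 1-27-3-15-13-35-84-7-17z"/><path d="M463 432l-12 4-18 0-14-4-30 0-24 14-12 4-21 0-21 12-9 1 161 1z"/>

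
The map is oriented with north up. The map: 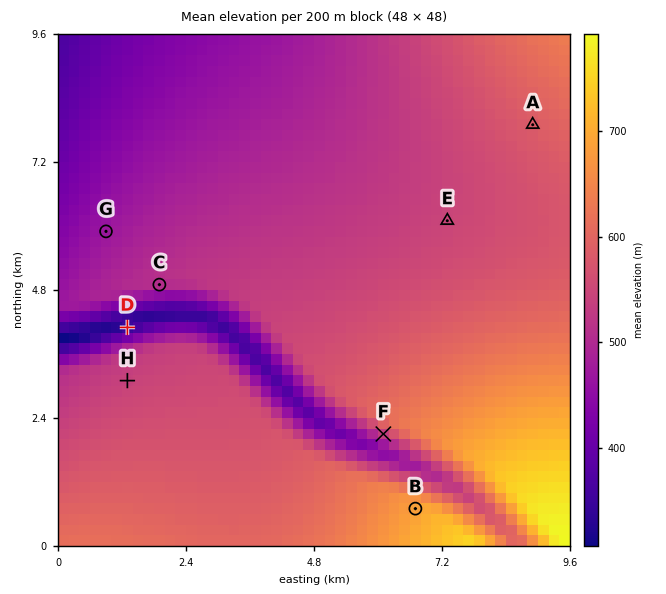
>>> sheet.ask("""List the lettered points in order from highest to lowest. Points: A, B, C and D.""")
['B', 'A', 'C', 'D']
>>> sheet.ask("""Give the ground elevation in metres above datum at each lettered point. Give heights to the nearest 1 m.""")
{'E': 547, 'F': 534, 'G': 469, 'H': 542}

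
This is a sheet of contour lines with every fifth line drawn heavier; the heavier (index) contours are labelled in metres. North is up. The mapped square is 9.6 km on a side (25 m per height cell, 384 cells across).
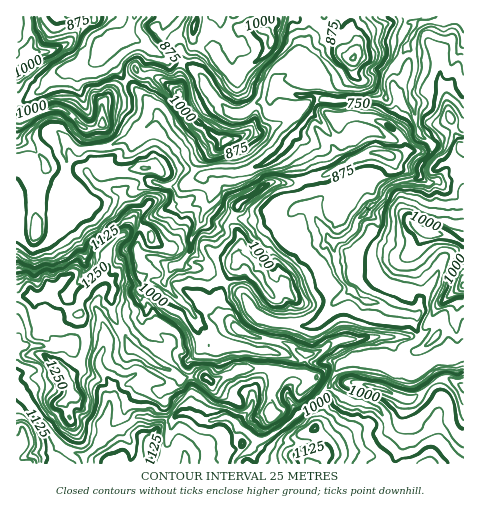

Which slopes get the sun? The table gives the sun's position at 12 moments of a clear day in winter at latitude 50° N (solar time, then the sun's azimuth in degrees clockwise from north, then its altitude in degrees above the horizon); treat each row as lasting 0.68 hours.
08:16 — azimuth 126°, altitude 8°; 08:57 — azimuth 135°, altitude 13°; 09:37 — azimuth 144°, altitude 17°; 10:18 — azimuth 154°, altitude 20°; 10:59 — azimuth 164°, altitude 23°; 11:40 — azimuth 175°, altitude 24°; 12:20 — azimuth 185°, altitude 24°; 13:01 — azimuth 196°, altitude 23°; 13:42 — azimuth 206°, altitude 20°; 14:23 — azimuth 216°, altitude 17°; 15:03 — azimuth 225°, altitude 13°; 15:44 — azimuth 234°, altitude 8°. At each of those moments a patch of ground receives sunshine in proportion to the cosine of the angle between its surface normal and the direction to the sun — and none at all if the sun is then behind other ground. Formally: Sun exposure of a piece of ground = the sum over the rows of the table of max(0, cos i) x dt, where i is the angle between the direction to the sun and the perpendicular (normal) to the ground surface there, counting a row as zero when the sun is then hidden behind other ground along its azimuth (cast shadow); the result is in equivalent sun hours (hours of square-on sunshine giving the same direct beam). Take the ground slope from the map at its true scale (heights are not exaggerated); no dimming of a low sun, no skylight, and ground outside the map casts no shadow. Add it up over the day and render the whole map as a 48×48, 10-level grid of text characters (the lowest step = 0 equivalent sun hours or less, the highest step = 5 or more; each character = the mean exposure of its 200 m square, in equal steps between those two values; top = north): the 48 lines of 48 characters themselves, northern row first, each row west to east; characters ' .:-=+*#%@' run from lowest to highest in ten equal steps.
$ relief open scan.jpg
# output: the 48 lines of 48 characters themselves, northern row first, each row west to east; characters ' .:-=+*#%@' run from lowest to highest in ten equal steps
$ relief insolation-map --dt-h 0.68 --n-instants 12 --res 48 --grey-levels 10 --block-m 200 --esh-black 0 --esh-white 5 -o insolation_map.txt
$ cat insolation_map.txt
==---:.-***+=-:----====:-::-++++=====-::-++*==-=
==:::.:#%*++=**=--=+===+++==****+===--=+*++....-
---  :+*+====+#*=+*+--==+++=++*+++---=++=+-=---=
==::+%#+===-::=*#**#=======##*+**+-:-=--++=+===-
=#@@@%*+==-: ..:+*###====-#@#+++***++++**-==+==-
%@@#*+=---:--:   :=+**===#%*++==+*######=-======
%#*+--:.. .-#*+.  :=+**=+##++====++*+-==:==-==-=
+=:. ...  .-+###- --=*#***+=+**+++*#%%*===-=====
-.    .:..-==+#%%+=--+#%%*+=---=*#%%%#*==-=+=---
    .  .==+===+*%%-:--+%%=-===-+.       :---=-::
 :#@@*. --+**+++*%*...::..---=*=+-:---. .::-:---
#@@##@* :=+**+==+#%+.    ::-+**--*+++**-..:==+*=
##+=+#@@@@#*+====*#%+:  :==***=+==++===**:--**+:
*=-===#@@@*------+*##+*%@%#*+--==-==-.  :-  -=-:
#*=====-:.:-::::-=+**%@@%#**-----=:..:-:.-==..-+
=+==-=----=:..:---=*@@%#*=:..:::::.:*###*+#+.-++
+==++=+==+==+**+===**+==:.    .::-*#*+++**+=+*++
+==++=++=--:-=*##*+---:.   ..:=+*#*++=+##=:.**+=
+======+++===:  :-::--.  .*@%#***+===++=     .-=
======-====-...-+:-=-:. -#%*+++++===+**::::::::=
=====----::. :##==---:-***++===++==+*+::-:.::---
==-==--::.. :+=.:::=-:-+*=======+++++:==+=:..:--
==-----:..  -=.:-:-::==::-=======*+*=-:-=++:..:-
===::...  .=*+=-:-=. :-=:::-=====+#=:---=+***+=-
.:.      .+%*=*+-==-::----::--===-::-==-==+*#%%*
        -==:==*###--+=---:::.:-=--========+***+=
       .-=-:---=*===++==+=::..:-===+==+++***+=-:
     .-.-=--:-==: .:==*#*+---.-===-+==+*##**+=-:
...:-+=.=+=+----::----+%%#=----===-**+++***+=---
---=+=-=*====..:-+=---=+*#*=+=--=++=***+++++=:-%
*+++===+*+++:..::-+===-:=+##*#=-=+-::=***+++-=%%
+++++=--=*++=-: .:-+==:::-*@@%%#+=-=-::-+**++%*+
+++==+*++*+-=--. .--+==.  .:-=+=-::.::--::--+=++
+===+**+++*=--==-.:-=+++.                .:+==++
+**+*++==++=--===----=+#%+-:.     :--=+++*+--+**
=--====++==+=:-==+-:-::..:-=+=  .+#@@%#**+-=**++
+*+-:-=++=+*#+--=+-          .=+**#*+++++=++=---
*###=:-==+***##=::.    .:::..    .:.  .:----.   
===++==*=+**==*#*=-=-.=#%#*=+*+--+.      ..  .. 
++++*+-=**+++===+#@@%*###*==**=*%++*+-:     =#*-
=+=-:==-=*+****+#@##@%+==+==+**@+.=%@@@%=:.=*+**
-+*+=+*+++++*##**#*+#@@*+=--:+@=.-::-+#####*++++
:-+##=*#*+=+###@%++**#@@#:==+*- .:::..:+****++=+
.:-*##++*++*-...=----::+#@#@@: ::--:--==++++++++
---=#%#+==+--:.+------=-=%@#..:==---==+=+*++==++
====+##*+-::===+----======-:-+++=--====--==--==+
+*+=-+#*-:--=+++=======+*----:.:-====---=----===
=.-==--=--===+*====++=++:-==+*+-=++++++==-----==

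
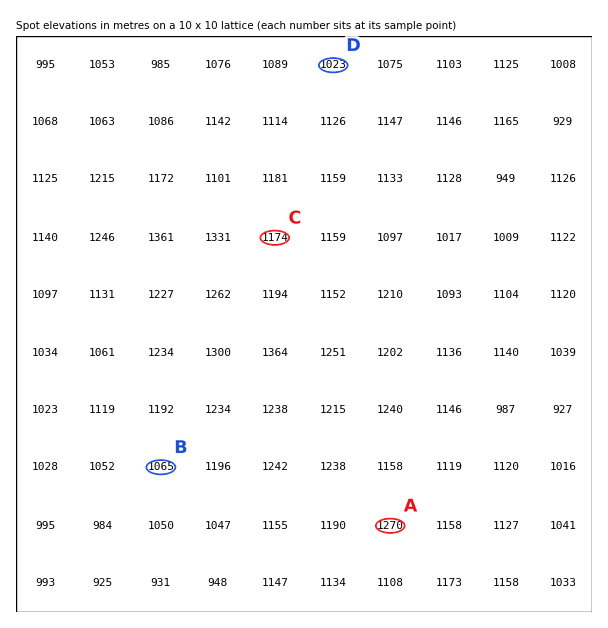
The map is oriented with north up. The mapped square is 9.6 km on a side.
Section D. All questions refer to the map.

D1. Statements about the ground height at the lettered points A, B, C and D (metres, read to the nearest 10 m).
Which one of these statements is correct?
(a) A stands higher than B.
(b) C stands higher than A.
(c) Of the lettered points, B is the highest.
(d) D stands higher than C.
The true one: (a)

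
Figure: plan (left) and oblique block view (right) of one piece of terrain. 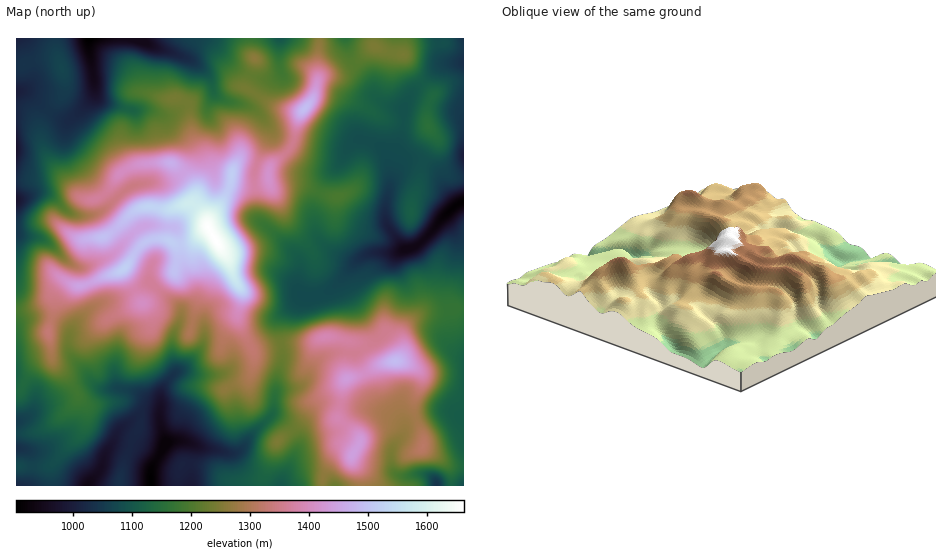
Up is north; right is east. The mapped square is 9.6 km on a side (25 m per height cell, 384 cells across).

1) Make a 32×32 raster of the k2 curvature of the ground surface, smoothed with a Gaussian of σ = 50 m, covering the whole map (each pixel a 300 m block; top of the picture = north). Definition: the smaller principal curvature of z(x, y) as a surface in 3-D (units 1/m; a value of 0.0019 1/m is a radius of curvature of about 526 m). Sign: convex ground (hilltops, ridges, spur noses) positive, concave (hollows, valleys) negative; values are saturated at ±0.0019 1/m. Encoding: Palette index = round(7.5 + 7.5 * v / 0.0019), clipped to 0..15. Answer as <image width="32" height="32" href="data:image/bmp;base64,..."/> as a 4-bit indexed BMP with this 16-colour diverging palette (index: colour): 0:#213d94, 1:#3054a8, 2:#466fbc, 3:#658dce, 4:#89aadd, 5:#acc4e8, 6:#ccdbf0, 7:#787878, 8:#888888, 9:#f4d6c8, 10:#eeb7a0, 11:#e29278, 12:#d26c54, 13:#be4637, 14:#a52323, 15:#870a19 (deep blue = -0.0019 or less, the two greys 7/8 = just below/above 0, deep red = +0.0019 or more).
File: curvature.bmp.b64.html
<image width="32" height="32" href="data:image/bmp;base64,Qk12AgAAAAAAAHYAAAAoAAAAIAAAACAAAAABAAQAAAAAAAACAAATCwAAEwsAABAAAAAAAAAAlD0hAKhUMAC8b0YAzo1lAN2qiQDoxKwA8NvMAHh4eACIiIgAyNb0AKC37gB4kuIAVGzSADdGvgAjI6UAGQqHAGd3U3mBeFeXd2ZYQ0ZTMCaXh2U3YmhmhmVkZkmGNTRlRWd2J3cXUyI3lUaHhjaJdHdmiDWIM0Z3FKZGdpdFeVVWh3hjZzhmaGA1VpZkZmY2ZXeIZ1Y2VXaIB4V2VndjR4VmhlVVJ2eWhwZnZlZmZjZkZmRUViRmZocmVnp2VFlVZpZGVYhhNVR4NXVnVol5RVZzZ2R3UzSVeUR2RVR4hSZIg3dzmWKhdWdFeod2RmJXRnRYhWdwc3hkRUeGVodVaFVmRHaIg2VmRDQyNEd2Z2g3dXMkeDNGRZdFdlVXhWd4J3d2ZSM6Vkh1NXdnZHSHeCiiAVlxaGRXMlZohWdFhncnMHUSYhZjiYNmaGZDMSeHMAeXkldlVoljRWZnd3IAhjV3RWcyImp0EUdliHcXoCY3kAAHdnZIchNWVndmKJYDIhSoQGdXhVY1l0aIhyd3YZVXhWUAImYnNZVlZ4g2d2iFdmaIdmZVSTR0ZkZ3V3d3Z2VnZ4eIV1dydmZldnd2ZXdlV3VDM1hHlEZ2ZmZ3Z5R4dlaJV2Z1R2Q1RGZndnmEd2ZUZSVVY3dTR6U2eHZnZXd4YyRliIQhRkWJNmZmV3VXd3Fph3h0OYZTNjZldleGhniAZ3eIUmdFU0l1ZXZUZ4eIYYiWQSZ1mjZ2RWd5lGZ3h0NCEDZ2ZlU1V2R5eISH"/>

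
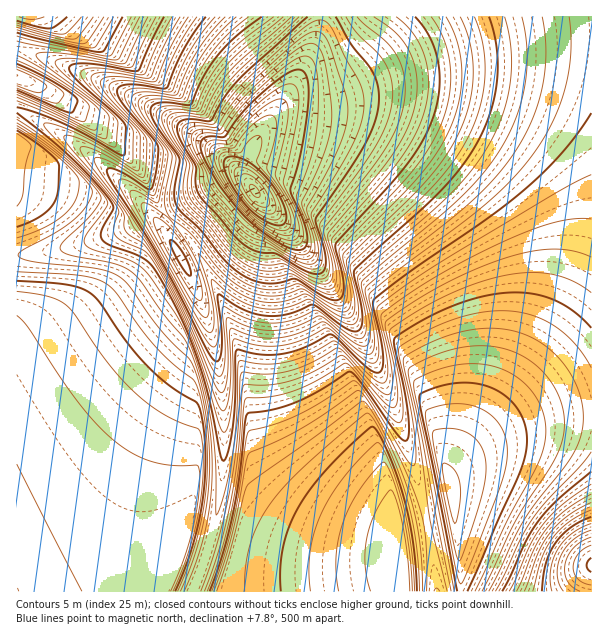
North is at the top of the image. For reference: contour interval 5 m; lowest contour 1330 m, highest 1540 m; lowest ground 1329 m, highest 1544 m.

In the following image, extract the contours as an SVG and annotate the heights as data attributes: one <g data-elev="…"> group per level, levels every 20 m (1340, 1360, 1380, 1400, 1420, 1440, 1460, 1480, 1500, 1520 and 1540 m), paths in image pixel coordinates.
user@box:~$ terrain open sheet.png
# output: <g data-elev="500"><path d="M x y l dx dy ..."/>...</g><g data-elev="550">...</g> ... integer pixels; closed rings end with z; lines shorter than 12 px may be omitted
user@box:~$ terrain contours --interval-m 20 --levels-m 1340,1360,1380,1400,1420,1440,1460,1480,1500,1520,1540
<g data-elev="1340"><path d="M266 213l-12-6-11-12-8-18-1-6 2-3 6-1 9 4 10 8 8 10 5 11 2 9-3 4z"/></g><g data-elev="1360"><path d="M281 235l-20-11-18-17-20-28-6-12-3-9 2-8 5-2 13 0 17-22 10-8 8-3 6 2 2 9-3 15-7 27 21 33 5 12 2 11 0 6-3 4-5 2z"/></g><g data-elev="1380"><path d="M297 254l-10-4-14-8-24-18-9-9-25-30-16-32-3-12 2-5 5-3 19 0 17-23 22-23 30-25 9-5 6-1 7 4 4 11 1 16 0 24-2 21-4 20-16 45 13 33 2 16-1 5-3 3z"/></g><g data-elev="1400"><path d="M336 17l15 27 23 30 4 13 1 15-4 20-10 22-16 26-33 48 0 4 7 24 3 15-2 9-3 3-4 1-14-4-27-16-15-1-9-3-16-13-37-43-3-11 0-16-15-26-4-12 1-6 7-3 9-1 13 2 4-1 13-22 13-17 71-64"/></g><g data-elev="1420"><path d="M396 17l17 16 11 21 4 24-2 27-9 26-16 27-18 22-51 59 0 4 6 24 2 15-2 10-6 3-12-4-29-17-21 3-16-3-12-6-12-10-25-30-19-18-5-7-2-14 4-28-20-30-6-14 1-7 6-4 31 2 13-28 15-21 19-18 32-24"/></g><g data-elev="1440"><path d="M460 17l9 24 4 25-2 27-6 26-14 28-19 27-21 23-64 63 0 6 7 33 1 10-2 6-5 3-9-2-33-22-18 6-12 2-13 0-14-4-12-6-12-9-27-29 10 30 5 22 1 20-1 4-3 3-6-5-7-11-66-120-1-5 4-2 24 13 10-48-3-8-28-34-5-14 2-4 7-3 12 0 20 3 4-1 10-23 10-19 13-19 15-16"/></g><g data-elev="1460"><path d="M580 591l-8-4-5-6-2-8 0-9 3-9 6-7 7-6 10-5"/><path d="M522 17l5 28-1 29-5 28-11 29-17 30-26 30-26 24-79 66 0 7 8 41 0 10-2 6-5 1-7-2-30-25-6-3-26 11-21 3-22-3-23-9-1 0-1 5 2 31-1 21-2 13-1 3-3 2-6-9-29-69-28-52-12-21-12-14-10-19-38-50-6-10 1-2 3 0 12 3 17 9 27 18 3 1 1-2 3-20 0-15-1-4-39-42-5-8-1-6 4-3 9-2 36 6 6-1 16-36 16-28"/></g><g data-elev="1480"><path d="M533 591l9-33 10-19 17-17 22-12"/><path d="M591 175l-34 17-113 68-36 23-30 23-1 6 7 32 4 21-1 12-3 6-4 0-8-5-30-31-7-6-29 15-19 6-21 2-24-3-3 1-2 55-4 36-8 37-6 20-3 5-1-57-5-45-12-46-16-42-30-46-11-12-13-7-33-10-10-5-1-5 2-4 20-29 2-3-1-4-15-18-24-24-24-20-27-19"/><path d="M17 101l46 19 47 26 6 0 2-23-2-4-10-11-44-36-5-6-2-4 6-3 14 0 56 8 3-2 22-48"/></g><g data-elev="1500"><path d="M175 591l18-46 6-24 4-26 2-25 0-26-2-22-5-17-3-4-27-16-21-19-21-25-27-39-9-9-10-5-14-3-49-4"/><path d="M502 591l24-51 13-19 18-20 34-30"/><path d="M591 328l-16-16-18-11-20-6-21-3-24 2-27 7-27 11-27 15-15 9-2 5 14 73 1 20-1 4-3 3-9-8-36-51-6-8-4-2-32 19-22 11-23 7-25 4-3 9-5 51-7 42-11 40-12 36"/><path d="M17 227l21-9 8-6 7-7 5-13 1-25-2-6-7-8-33-23"/><path d="M17 90l52 23 4-2 4-9 0-3-2-3-13-9-24-14-21-9"/><path d="M17 33l33 8 51 11 4-2 18-33"/></g><g data-elev="1520"><path d="M420 591l-4-48-10-48-9-27-11-25-11-21-7-9-18 13-46 41-21 21-14 18-12 19-7 21-5 23 0 22"/><path d="M475 591l32-70 31-57 6-17 2-16-2-14-4-12-7-12-9-10-11-8-12-6-13-4-15-1-17 1-16 4-23 9-3 5 40 208"/><path d="M17 23l30 9 16 2 5-2 14-15"/></g><g data-elev="1540"><path d="M410 591l-2-28-4-33-8-30-3-8-3-2-7 8-7 14-9 27-2 27 6 25"/><path d="M454 522l1 2 1-2 3-15 1-24-5-13-5-4-6-3-2 2 1 8 6 31z"/></g>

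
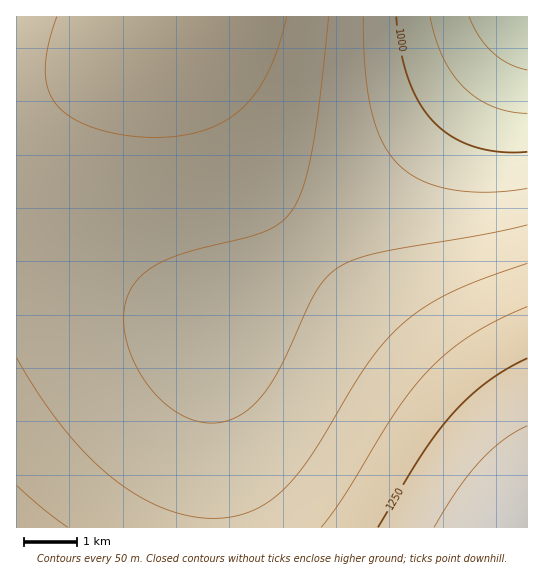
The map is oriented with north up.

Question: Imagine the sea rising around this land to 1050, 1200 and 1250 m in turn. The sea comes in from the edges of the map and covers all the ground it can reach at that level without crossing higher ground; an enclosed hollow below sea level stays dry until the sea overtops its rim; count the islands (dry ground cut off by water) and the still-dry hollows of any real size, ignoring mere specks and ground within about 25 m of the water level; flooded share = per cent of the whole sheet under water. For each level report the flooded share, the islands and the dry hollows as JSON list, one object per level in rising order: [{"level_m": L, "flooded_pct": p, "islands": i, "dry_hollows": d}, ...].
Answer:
[{"level_m": 1050, "flooded_pct": 10, "islands": 0, "dry_hollows": 0}, {"level_m": 1200, "flooded_pct": 89, "islands": 0, "dry_hollows": 0}, {"level_m": 1250, "flooded_pct": 94, "islands": 0, "dry_hollows": 0}]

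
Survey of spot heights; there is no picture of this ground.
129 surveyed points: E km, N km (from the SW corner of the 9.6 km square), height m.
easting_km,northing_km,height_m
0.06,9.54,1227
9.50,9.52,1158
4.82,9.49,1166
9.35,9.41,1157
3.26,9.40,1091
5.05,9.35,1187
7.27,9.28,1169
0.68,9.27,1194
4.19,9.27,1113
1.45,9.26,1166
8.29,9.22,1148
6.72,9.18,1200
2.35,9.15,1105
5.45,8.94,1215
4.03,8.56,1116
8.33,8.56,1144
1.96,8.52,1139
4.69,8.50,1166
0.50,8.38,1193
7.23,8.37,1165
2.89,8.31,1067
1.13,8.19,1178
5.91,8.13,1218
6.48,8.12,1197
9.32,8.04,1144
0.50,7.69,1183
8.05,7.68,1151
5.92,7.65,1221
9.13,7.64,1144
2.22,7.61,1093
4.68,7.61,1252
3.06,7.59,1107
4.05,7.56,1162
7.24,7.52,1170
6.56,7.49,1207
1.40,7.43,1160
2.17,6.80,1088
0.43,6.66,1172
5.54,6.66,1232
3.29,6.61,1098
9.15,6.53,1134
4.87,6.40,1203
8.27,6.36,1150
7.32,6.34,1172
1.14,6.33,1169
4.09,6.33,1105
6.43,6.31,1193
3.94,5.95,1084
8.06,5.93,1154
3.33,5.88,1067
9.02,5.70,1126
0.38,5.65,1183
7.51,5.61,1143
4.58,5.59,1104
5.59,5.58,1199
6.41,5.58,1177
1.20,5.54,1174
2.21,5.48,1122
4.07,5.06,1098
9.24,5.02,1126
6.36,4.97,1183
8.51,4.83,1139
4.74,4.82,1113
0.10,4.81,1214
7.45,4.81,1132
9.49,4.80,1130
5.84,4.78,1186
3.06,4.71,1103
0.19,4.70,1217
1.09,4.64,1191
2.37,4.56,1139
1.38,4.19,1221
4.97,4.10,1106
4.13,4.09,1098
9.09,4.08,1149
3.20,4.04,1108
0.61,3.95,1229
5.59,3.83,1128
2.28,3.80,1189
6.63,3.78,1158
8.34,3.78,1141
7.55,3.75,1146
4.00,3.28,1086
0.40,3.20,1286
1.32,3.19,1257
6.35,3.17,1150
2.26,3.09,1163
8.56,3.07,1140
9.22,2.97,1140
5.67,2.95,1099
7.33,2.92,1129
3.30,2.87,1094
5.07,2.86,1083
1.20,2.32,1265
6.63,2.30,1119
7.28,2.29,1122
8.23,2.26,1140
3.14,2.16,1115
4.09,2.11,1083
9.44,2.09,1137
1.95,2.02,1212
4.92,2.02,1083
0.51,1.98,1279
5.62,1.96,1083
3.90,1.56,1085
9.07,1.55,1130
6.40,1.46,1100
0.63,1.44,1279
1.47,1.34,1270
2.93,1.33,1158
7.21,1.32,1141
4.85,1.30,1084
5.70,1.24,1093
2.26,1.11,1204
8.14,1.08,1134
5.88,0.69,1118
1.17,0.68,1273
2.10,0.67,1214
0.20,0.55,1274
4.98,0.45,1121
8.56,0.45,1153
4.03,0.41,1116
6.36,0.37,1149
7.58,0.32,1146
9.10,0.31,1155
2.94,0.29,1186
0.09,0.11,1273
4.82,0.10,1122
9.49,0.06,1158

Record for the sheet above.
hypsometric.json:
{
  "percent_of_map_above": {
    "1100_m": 84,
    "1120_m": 75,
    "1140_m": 59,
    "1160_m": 38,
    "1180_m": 27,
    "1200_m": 18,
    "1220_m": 12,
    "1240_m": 8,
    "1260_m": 6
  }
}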